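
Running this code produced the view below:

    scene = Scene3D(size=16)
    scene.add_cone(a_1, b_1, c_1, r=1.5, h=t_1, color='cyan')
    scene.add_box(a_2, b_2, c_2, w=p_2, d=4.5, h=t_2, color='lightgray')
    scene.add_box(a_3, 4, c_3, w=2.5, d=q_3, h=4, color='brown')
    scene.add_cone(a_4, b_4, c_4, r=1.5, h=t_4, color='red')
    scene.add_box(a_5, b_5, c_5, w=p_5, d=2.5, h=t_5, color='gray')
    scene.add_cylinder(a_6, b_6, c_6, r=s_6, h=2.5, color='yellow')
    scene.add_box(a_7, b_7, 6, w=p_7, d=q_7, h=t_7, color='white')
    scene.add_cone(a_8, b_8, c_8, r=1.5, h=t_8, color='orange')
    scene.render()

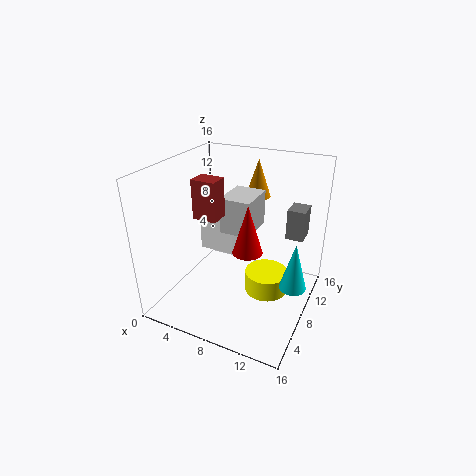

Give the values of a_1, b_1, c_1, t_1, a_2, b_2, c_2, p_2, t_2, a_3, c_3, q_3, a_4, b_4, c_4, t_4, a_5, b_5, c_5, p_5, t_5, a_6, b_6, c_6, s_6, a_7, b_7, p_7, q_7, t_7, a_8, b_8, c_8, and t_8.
a_1 = 14.5
b_1 = 8.5
c_1 = 3
t_1 = 5.5
a_2 = 6
b_2 = 7.5
c_2 = 8.5
p_2 = 3.5
t_2 = 4
a_3 = 5
c_3 = 11.5
q_3 = 2
a_4 = 10.5
b_4 = 5
c_4 = 8.5
t_4 = 5
a_5 = 12.5
b_5 = 11
c_5 = 7.5
p_5 = 2
t_5 = 3.5
a_6 = 11
b_6 = 9.5
c_6 = 1
s_6 = 2.5
a_7 = 3.5
b_7 = 7.5
p_7 = 4
q_7 = 3.5
t_7 = 5
a_8 = 8
b_8 = 13.5
c_8 = 11
t_8 = 4.5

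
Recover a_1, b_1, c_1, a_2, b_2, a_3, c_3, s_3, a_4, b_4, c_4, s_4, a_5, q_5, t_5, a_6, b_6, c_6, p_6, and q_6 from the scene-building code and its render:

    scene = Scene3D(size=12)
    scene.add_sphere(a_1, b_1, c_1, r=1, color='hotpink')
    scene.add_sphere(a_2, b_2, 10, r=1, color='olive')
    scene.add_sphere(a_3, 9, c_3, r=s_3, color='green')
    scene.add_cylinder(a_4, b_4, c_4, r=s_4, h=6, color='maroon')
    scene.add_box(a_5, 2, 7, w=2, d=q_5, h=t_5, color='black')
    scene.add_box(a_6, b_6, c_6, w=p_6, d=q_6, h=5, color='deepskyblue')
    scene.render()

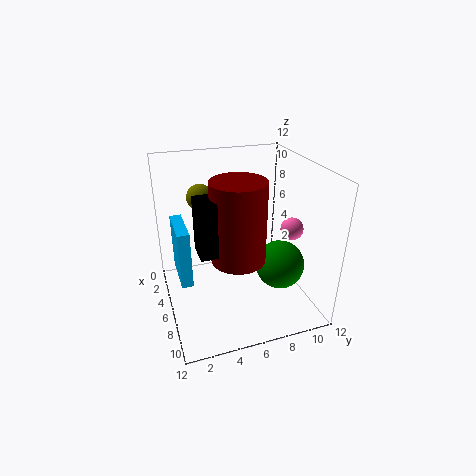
a_1 = 6
b_1 = 11
c_1 = 6
a_2 = 6
b_2 = 3
a_3 = 8
c_3 = 4
s_3 = 2
a_4 = 9
b_4 = 5
c_4 = 6
s_4 = 2
a_5 = 8
q_5 = 2
t_5 = 4
a_6 = 2
b_6 = 1
c_6 = 2
p_6 = 4
q_6 = 1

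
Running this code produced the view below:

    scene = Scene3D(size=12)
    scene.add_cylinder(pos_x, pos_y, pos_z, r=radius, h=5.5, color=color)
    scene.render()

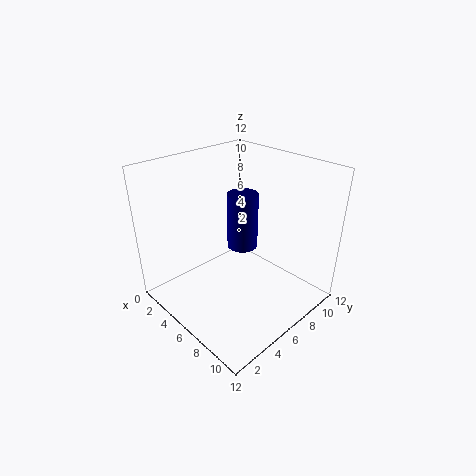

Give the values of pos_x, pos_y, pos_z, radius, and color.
pos_x = 3; pos_y = 9.5; pos_z = 2.5; radius = 1.5; color = 'navy'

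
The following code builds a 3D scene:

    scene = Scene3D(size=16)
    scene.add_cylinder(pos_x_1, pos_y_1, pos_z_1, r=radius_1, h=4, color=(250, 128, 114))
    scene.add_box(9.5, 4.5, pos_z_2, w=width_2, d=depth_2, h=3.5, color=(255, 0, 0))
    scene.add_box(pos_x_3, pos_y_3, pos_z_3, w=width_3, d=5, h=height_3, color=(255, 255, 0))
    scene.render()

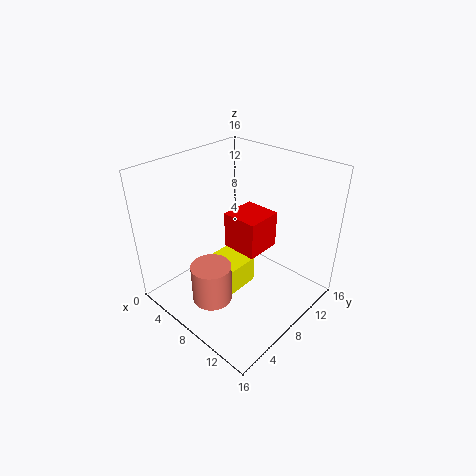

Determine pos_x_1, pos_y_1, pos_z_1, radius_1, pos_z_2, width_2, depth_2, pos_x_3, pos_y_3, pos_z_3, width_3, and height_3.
pos_x_1 = 9.5, pos_y_1 = 2.5, pos_z_1 = 4, radius_1 = 2, pos_z_2 = 9.5, width_2 = 3.5, depth_2 = 3.5, pos_x_3 = 6, pos_y_3 = 3.5, pos_z_3 = 3, width_3 = 4, height_3 = 3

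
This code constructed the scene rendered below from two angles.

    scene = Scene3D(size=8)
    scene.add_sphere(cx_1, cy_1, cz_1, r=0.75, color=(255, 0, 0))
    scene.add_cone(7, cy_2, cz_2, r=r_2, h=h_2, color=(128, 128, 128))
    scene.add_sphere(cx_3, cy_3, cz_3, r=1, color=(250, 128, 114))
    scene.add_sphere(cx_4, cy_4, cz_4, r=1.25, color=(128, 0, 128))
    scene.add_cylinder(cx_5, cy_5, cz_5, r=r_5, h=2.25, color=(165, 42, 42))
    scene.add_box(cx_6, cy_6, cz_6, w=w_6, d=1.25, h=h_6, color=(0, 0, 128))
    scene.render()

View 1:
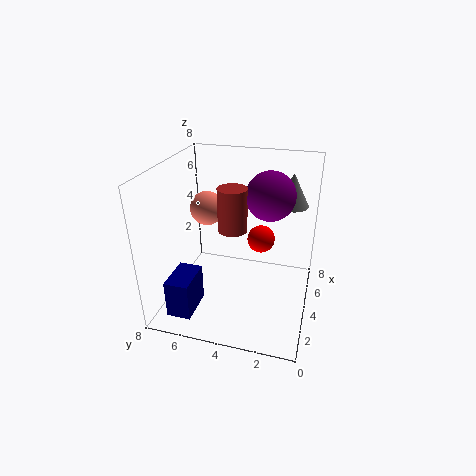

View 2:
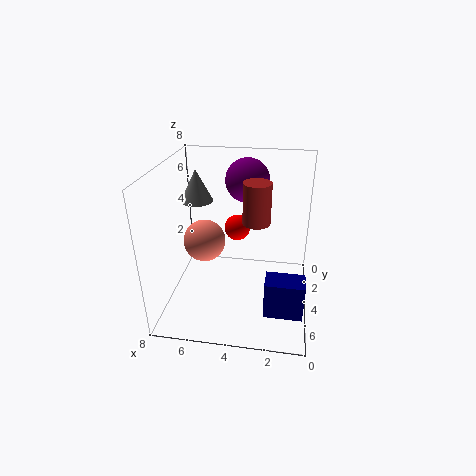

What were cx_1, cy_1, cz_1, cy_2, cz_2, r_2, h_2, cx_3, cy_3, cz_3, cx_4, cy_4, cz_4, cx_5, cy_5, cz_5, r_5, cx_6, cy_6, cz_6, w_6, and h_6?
cx_1 = 4.25
cy_1 = 2.75
cz_1 = 4
cy_2 = 1.5
cz_2 = 5
r_2 = 1
h_2 = 2
cx_3 = 5.25
cy_3 = 6.25
cz_3 = 5
cx_4 = 3.75
cy_4 = 2.25
cz_4 = 6.75
cx_5 = 3
cy_5 = 4
cz_5 = 5
r_5 = 0.75
cx_6 = 0.25
cy_6 = 5.5
cz_6 = 1
w_6 = 2
h_6 = 2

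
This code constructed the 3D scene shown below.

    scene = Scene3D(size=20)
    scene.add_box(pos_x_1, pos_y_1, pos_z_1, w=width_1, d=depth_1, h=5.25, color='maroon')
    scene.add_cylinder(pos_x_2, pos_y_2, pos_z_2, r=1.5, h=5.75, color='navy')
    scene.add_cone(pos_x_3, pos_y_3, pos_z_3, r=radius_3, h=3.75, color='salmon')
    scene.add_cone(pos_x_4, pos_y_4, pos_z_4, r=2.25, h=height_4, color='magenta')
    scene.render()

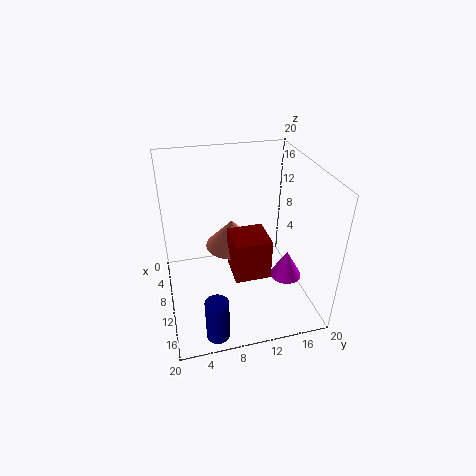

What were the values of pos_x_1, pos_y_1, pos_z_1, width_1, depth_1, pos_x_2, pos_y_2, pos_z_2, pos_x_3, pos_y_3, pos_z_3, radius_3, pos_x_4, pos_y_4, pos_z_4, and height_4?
pos_x_1 = 12.25
pos_y_1 = 8
pos_z_1 = 8
width_1 = 4.5
depth_1 = 4.5
pos_x_2 = 18
pos_y_2 = 5.25
pos_z_2 = 0.75
pos_x_3 = 10.5
pos_y_3 = 9
pos_z_3 = 9.5
radius_3 = 3.5
pos_x_4 = 12
pos_y_4 = 16.75
pos_z_4 = 3.75
height_4 = 4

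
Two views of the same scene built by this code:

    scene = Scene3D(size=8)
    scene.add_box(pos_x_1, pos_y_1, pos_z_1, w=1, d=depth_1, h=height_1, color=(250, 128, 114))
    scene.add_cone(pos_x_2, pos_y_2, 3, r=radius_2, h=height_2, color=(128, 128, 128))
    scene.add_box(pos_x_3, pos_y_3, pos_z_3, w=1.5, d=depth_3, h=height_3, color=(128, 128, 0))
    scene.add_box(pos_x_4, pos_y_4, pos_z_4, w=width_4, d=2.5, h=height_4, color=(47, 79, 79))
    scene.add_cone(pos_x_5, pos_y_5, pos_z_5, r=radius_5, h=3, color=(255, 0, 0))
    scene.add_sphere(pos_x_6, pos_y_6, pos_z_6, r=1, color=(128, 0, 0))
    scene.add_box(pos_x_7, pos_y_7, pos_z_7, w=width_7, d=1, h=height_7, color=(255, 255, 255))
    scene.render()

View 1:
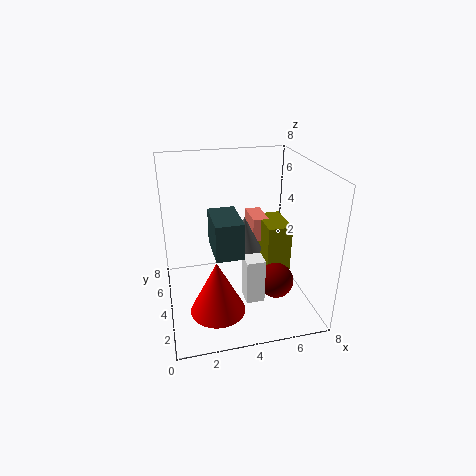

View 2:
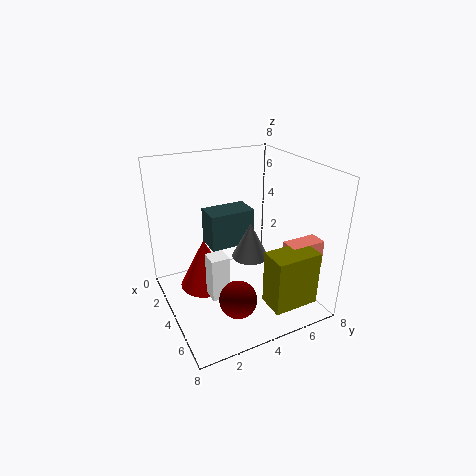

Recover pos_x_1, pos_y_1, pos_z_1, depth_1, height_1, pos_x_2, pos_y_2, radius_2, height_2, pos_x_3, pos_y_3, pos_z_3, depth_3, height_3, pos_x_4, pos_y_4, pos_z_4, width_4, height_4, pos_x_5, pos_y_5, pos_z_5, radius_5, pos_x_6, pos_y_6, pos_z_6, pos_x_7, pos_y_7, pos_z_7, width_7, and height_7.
pos_x_1 = 5.5
pos_y_1 = 6
pos_z_1 = 2.5
depth_1 = 2
height_1 = 1.5
pos_x_2 = 4.5
pos_y_2 = 4.5
radius_2 = 1
height_2 = 2
pos_x_3 = 6
pos_y_3 = 4.5
pos_z_3 = 1
depth_3 = 2.5
height_3 = 3
pos_x_4 = 2.5
pos_y_4 = 2.5
pos_z_4 = 3.5
width_4 = 1.5
height_4 = 2
pos_x_5 = 2.5
pos_y_5 = 2.5
pos_z_5 = 0.5
radius_5 = 1.5
pos_x_6 = 6
pos_y_6 = 3
pos_z_6 = 1.5
pos_x_7 = 4
pos_y_7 = 2
pos_z_7 = 1
width_7 = 1
height_7 = 2.5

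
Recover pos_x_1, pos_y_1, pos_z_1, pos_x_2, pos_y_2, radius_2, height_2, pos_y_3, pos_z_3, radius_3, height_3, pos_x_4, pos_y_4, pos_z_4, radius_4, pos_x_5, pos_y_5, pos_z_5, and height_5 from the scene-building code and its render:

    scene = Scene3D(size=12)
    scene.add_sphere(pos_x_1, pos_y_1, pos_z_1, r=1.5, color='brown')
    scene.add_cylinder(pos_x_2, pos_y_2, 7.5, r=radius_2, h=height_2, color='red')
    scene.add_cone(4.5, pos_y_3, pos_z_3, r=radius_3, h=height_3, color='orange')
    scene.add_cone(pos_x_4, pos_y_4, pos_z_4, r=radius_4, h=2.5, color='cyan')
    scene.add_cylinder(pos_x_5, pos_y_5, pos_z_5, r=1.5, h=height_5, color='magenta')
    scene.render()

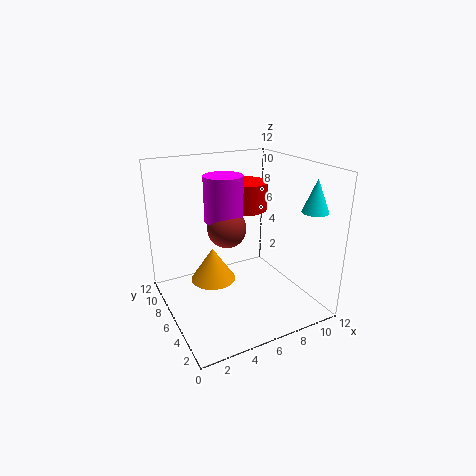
pos_x_1 = 4.5; pos_y_1 = 5; pos_z_1 = 7.5; pos_x_2 = 8; pos_y_2 = 8.5; radius_2 = 2; height_2 = 2.5; pos_y_3 = 8; pos_z_3 = 1.5; radius_3 = 2; height_3 = 3; pos_x_4 = 10; pos_y_4 = 1.5; pos_z_4 = 9; radius_4 = 1; pos_x_5 = 4.5; pos_y_5 = 5.5; pos_z_5 = 8; height_5 = 3.5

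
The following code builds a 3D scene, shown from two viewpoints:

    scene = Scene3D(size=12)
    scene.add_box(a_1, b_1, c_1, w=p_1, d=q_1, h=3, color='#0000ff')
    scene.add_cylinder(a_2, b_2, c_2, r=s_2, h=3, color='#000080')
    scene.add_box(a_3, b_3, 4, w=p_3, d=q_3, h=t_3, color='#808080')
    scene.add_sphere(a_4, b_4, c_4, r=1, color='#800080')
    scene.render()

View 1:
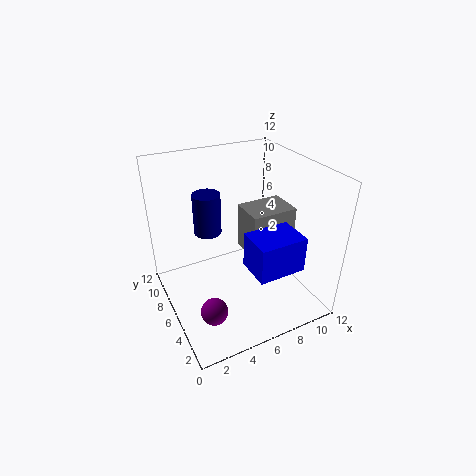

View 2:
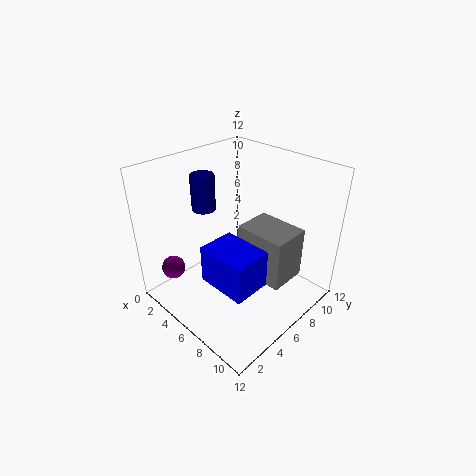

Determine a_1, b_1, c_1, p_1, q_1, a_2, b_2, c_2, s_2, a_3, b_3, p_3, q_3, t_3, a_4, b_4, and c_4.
a_1 = 6; b_1 = 2; c_1 = 4; p_1 = 4; q_1 = 3; a_2 = 3; b_2 = 5; c_2 = 8; s_2 = 1; a_3 = 7; b_3 = 5; p_3 = 4; q_3 = 3; t_3 = 4; a_4 = 2; b_4 = 2; c_4 = 3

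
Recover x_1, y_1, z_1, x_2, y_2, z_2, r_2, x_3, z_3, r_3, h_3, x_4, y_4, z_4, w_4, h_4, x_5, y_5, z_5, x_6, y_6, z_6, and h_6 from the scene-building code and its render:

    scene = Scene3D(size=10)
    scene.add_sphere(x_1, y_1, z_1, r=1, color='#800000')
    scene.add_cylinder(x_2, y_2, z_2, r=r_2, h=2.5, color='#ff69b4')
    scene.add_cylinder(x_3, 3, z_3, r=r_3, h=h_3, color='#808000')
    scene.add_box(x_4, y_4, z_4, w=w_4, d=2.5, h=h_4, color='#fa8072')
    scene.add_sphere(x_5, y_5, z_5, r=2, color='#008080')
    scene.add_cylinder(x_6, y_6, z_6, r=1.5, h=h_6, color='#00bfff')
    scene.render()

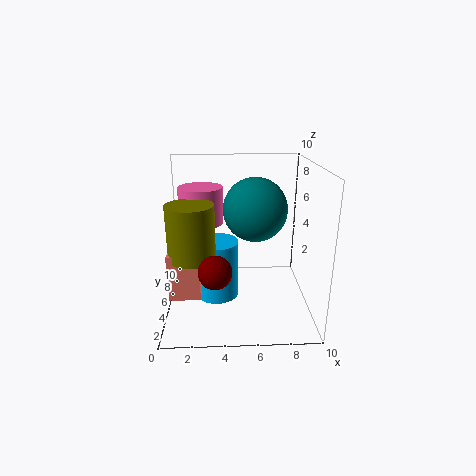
x_1 = 3.5; y_1 = 1; z_1 = 4.5; x_2 = 2.5; y_2 = 5.5; z_2 = 6; r_2 = 1.5; x_3 = 2; z_3 = 4.5; r_3 = 1.5; h_3 = 3.5; x_4 = 0.5; y_4 = 2; z_4 = 2; w_4 = 2; h_4 = 3; x_5 = 6; y_5 = 3.5; z_5 = 7.5; x_6 = 3.5; y_6 = 4.5; z_6 = 1; h_6 = 4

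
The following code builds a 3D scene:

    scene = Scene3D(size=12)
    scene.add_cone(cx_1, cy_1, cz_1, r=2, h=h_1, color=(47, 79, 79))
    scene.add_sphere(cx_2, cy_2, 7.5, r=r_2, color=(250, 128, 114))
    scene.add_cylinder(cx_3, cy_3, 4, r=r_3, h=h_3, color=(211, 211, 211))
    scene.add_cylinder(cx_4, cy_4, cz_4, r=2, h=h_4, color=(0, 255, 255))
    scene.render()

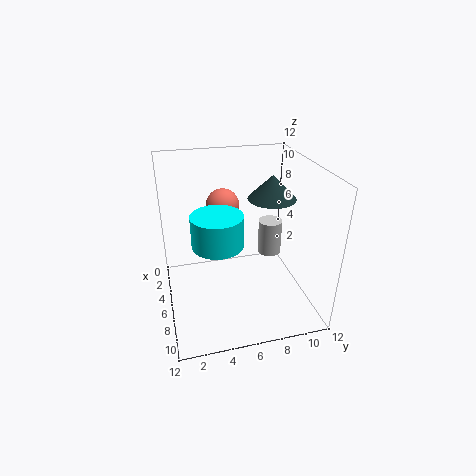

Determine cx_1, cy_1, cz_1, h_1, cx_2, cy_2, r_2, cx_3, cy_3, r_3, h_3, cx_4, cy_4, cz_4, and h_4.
cx_1 = 5.5, cy_1 = 9, cz_1 = 9, h_1 = 2, cx_2 = 2.5, cy_2 = 5.5, r_2 = 1.5, cx_3 = 5.5, cy_3 = 9, r_3 = 1, h_3 = 3, cx_4 = 7.5, cy_4 = 4, cz_4 = 6.5, h_4 = 2.5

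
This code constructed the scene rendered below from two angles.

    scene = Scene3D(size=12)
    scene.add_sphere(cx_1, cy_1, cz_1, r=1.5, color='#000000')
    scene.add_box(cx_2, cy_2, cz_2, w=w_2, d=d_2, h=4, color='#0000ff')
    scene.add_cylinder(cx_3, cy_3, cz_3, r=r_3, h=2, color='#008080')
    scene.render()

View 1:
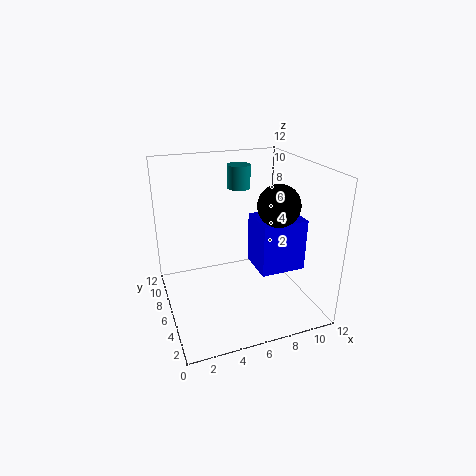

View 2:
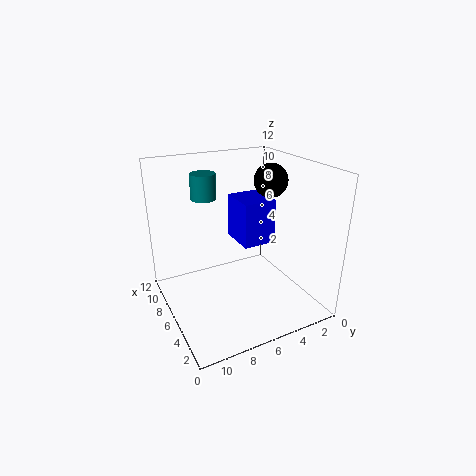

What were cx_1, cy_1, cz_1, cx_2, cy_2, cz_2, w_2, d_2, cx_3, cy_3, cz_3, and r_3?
cx_1 = 7.5; cy_1 = 2; cz_1 = 10; cx_2 = 6.5; cy_2 = 2; cz_2 = 4.5; w_2 = 3.5; d_2 = 3; cx_3 = 7; cy_3 = 8.5; cz_3 = 9.5; r_3 = 1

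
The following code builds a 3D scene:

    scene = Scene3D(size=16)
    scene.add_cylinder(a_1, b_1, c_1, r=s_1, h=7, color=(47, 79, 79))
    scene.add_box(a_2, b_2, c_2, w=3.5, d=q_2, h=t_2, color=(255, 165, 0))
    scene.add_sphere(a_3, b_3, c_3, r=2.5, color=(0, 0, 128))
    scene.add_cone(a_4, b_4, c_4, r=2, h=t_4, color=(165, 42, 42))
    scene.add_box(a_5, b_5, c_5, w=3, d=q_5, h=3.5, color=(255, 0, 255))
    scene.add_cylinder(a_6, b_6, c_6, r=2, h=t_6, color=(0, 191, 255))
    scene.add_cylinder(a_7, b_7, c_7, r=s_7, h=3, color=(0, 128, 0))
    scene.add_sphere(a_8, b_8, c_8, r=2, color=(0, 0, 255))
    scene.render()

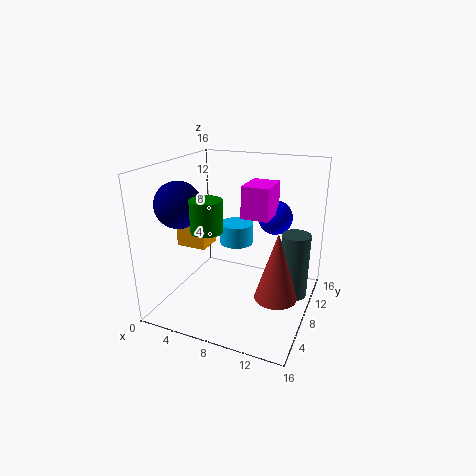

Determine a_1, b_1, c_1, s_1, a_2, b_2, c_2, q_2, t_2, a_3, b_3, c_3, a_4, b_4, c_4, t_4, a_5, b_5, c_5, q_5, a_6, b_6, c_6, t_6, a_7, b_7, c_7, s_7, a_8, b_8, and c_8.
a_1 = 14.5; b_1 = 8; c_1 = 2.5; s_1 = 1.5; a_2 = 1; b_2 = 6.5; c_2 = 6.5; q_2 = 3; t_2 = 3; a_3 = 2.5; b_3 = 5; c_3 = 12; a_4 = 14; b_4 = 3; c_4 = 5; t_4 = 6.5; a_5 = 8.5; b_5 = 7.5; c_5 = 10.5; q_5 = 4; a_6 = 6.5; b_6 = 11; c_6 = 6; t_6 = 2.5; a_7 = 7.5; b_7 = 2; c_7 = 11; s_7 = 1.5; a_8 = 11; b_8 = 12; c_8 = 9.5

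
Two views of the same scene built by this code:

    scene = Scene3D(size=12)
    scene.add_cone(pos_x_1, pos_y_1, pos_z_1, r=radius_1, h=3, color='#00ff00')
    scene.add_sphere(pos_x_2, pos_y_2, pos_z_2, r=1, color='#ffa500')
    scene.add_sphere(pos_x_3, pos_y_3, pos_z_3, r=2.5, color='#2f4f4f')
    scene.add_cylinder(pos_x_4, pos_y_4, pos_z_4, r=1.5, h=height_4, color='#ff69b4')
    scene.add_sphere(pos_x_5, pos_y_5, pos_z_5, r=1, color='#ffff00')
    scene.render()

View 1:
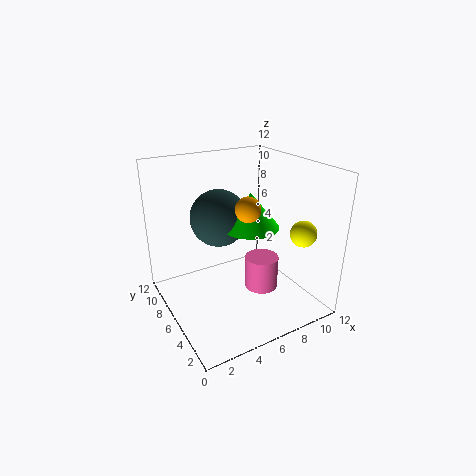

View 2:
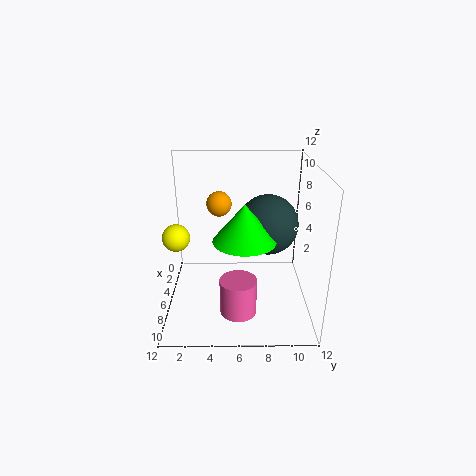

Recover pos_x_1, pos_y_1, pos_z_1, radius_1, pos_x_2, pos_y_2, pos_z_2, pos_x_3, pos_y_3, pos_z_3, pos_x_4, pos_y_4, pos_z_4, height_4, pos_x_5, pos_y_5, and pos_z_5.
pos_x_1 = 7.5, pos_y_1 = 6.5, pos_z_1 = 6.5, radius_1 = 2.5, pos_x_2 = 6, pos_y_2 = 4.5, pos_z_2 = 9, pos_x_3 = 5.5, pos_y_3 = 8.5, pos_z_3 = 7, pos_x_4 = 8.5, pos_y_4 = 6, pos_z_4 = 0.5, height_4 = 3, pos_x_5 = 9, pos_y_5 = 1.5, pos_z_5 = 7.5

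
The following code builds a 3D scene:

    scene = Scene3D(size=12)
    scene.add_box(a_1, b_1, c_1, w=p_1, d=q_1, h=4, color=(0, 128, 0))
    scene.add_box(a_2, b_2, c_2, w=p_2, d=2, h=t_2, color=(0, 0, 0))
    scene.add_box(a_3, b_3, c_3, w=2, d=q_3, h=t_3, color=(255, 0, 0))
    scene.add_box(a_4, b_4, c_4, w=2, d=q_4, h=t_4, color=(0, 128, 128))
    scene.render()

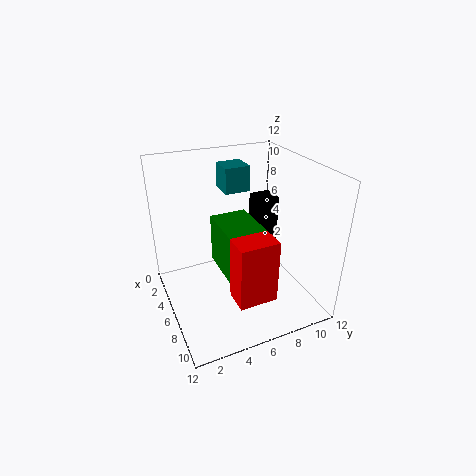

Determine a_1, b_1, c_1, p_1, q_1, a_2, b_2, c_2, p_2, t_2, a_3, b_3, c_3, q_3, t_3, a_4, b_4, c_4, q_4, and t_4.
a_1 = 5, b_1 = 4, c_1 = 4, p_1 = 4, q_1 = 3, a_2 = 2, b_2 = 9, c_2 = 3, p_2 = 2, t_2 = 5, a_3 = 9, b_3 = 4, c_3 = 3, q_3 = 3, t_3 = 5, a_4 = 4, b_4 = 5, c_4 = 10, q_4 = 2, t_4 = 2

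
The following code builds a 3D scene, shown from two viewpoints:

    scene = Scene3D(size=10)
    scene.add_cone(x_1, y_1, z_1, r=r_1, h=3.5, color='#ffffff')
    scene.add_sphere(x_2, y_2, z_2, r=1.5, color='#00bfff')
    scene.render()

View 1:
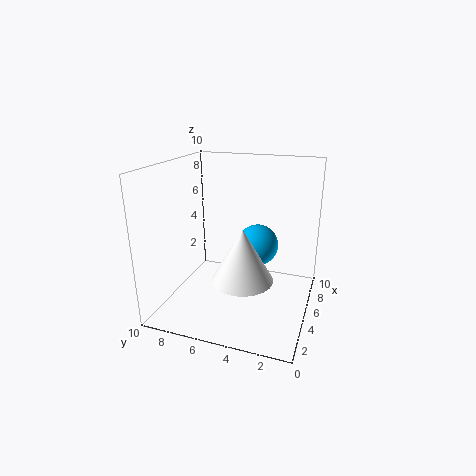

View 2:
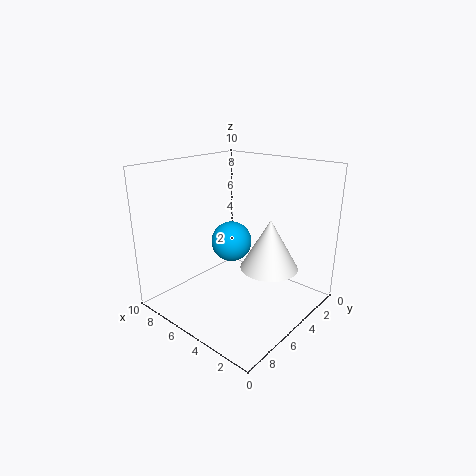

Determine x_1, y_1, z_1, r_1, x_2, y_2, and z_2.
x_1 = 3, y_1 = 4, z_1 = 3, r_1 = 2, x_2 = 6.5, y_2 = 4, z_2 = 4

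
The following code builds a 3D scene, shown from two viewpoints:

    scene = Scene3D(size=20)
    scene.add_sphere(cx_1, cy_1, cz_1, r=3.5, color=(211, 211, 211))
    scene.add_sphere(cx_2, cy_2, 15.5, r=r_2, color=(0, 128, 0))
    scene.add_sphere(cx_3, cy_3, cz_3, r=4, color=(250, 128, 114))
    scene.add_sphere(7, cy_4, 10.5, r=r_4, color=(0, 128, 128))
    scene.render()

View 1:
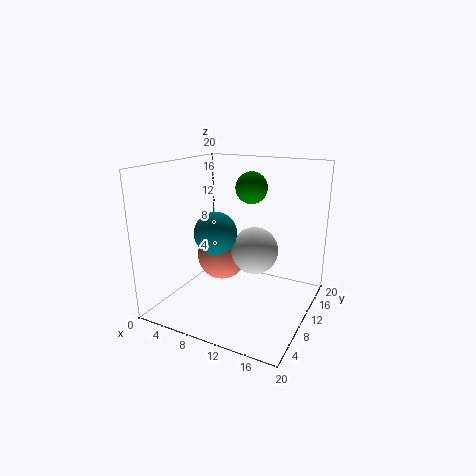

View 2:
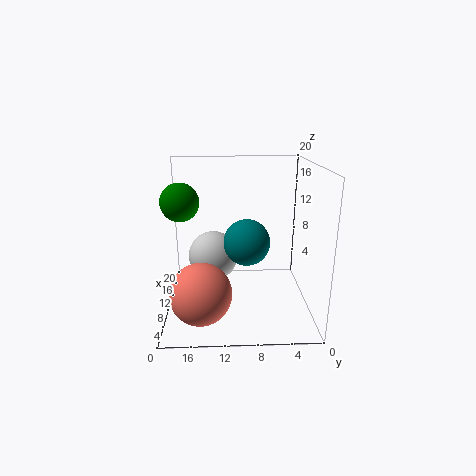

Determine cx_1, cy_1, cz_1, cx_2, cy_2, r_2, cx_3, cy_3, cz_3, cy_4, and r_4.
cx_1 = 11; cy_1 = 13.5; cz_1 = 7; cx_2 = 8.5; cy_2 = 17.5; r_2 = 2.5; cx_3 = 4.5; cy_3 = 15; cz_3 = 4.5; cy_4 = 9; r_4 = 3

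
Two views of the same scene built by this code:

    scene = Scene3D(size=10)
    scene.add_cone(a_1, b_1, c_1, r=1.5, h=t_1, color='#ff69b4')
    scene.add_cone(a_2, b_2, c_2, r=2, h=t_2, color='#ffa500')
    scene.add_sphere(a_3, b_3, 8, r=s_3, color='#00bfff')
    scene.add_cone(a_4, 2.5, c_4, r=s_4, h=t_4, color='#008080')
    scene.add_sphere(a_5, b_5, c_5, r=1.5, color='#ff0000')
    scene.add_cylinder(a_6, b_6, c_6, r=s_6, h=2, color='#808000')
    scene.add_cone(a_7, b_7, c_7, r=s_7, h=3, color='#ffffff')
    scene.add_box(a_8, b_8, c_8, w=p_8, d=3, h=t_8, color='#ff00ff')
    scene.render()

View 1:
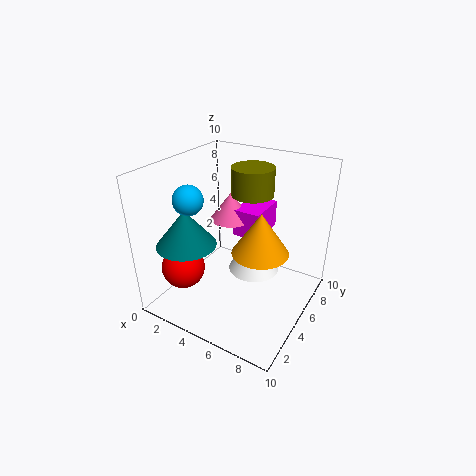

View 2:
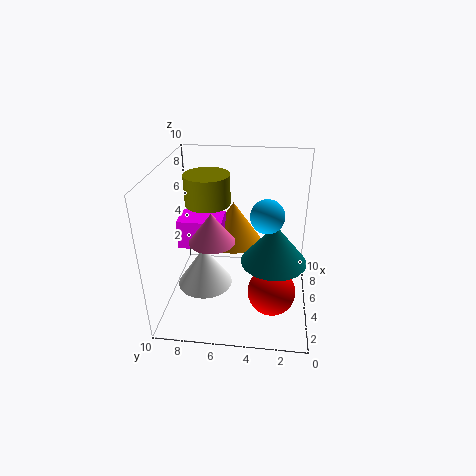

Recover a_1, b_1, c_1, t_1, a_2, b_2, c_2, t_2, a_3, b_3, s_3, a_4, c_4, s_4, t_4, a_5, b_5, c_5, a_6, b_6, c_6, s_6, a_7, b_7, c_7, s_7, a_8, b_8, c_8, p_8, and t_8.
a_1 = 3.5, b_1 = 6.5, c_1 = 5.5, t_1 = 2, a_2 = 6.5, b_2 = 5.5, c_2 = 4, t_2 = 3, a_3 = 2.5, b_3 = 3, s_3 = 1, a_4 = 2.5, c_4 = 5, s_4 = 2, t_4 = 2.5, a_5 = 2, b_5 = 2.5, c_5 = 3, a_6 = 5, b_6 = 7, c_6 = 7.5, s_6 = 1.5, a_7 = 5, b_7 = 7.5, c_7 = 1, s_7 = 2, a_8 = 4, b_8 = 6, c_8 = 4.5, p_8 = 2, t_8 = 2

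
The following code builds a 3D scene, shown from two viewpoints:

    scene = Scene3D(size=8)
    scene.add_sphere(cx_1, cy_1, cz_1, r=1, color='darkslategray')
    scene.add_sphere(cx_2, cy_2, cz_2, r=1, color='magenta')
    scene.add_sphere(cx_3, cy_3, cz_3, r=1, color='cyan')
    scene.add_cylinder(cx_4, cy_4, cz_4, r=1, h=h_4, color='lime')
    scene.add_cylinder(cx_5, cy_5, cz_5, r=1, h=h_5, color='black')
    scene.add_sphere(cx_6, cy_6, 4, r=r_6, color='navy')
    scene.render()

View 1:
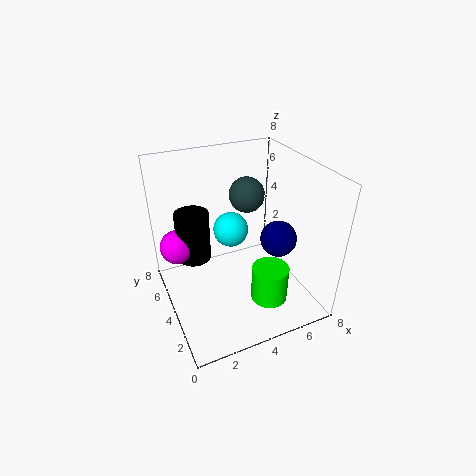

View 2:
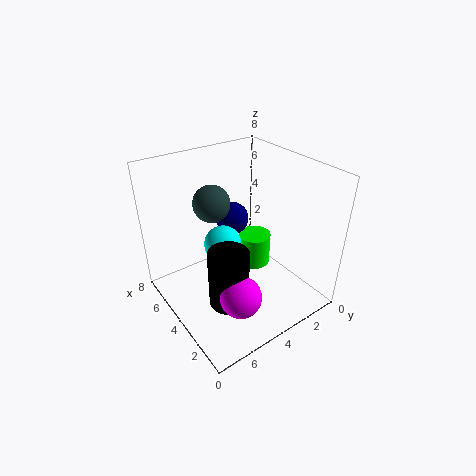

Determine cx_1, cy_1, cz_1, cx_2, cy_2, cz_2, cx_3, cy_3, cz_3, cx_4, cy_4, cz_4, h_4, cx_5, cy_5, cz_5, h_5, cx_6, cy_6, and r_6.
cx_1 = 5, cy_1 = 5, cz_1 = 6, cx_2 = 1, cy_2 = 6, cz_2 = 3, cx_3 = 4, cy_3 = 5, cz_3 = 4, cx_4 = 5, cy_4 = 2, cz_4 = 1, h_4 = 2, cx_5 = 2, cy_5 = 6, cz_5 = 2, h_5 = 3, cx_6 = 6, cy_6 = 3, r_6 = 1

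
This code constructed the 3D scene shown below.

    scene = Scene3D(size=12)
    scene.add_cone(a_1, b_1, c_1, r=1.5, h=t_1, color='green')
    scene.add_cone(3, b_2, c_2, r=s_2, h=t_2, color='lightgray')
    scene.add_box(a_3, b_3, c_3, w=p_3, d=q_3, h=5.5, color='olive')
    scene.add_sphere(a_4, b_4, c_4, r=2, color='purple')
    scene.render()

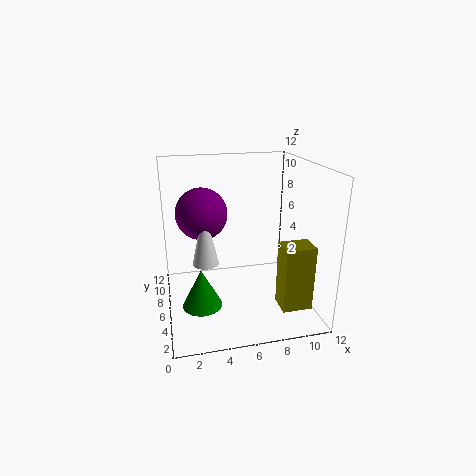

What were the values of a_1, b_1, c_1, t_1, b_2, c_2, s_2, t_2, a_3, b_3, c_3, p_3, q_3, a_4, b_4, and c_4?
a_1 = 2.5; b_1 = 3; c_1 = 2; t_1 = 3; b_2 = 4; c_2 = 5; s_2 = 1; t_2 = 4.5; a_3 = 9; b_3 = 2.5; c_3 = 0.5; p_3 = 2.5; q_3 = 2; a_4 = 3; b_4 = 5.5; c_4 = 8.5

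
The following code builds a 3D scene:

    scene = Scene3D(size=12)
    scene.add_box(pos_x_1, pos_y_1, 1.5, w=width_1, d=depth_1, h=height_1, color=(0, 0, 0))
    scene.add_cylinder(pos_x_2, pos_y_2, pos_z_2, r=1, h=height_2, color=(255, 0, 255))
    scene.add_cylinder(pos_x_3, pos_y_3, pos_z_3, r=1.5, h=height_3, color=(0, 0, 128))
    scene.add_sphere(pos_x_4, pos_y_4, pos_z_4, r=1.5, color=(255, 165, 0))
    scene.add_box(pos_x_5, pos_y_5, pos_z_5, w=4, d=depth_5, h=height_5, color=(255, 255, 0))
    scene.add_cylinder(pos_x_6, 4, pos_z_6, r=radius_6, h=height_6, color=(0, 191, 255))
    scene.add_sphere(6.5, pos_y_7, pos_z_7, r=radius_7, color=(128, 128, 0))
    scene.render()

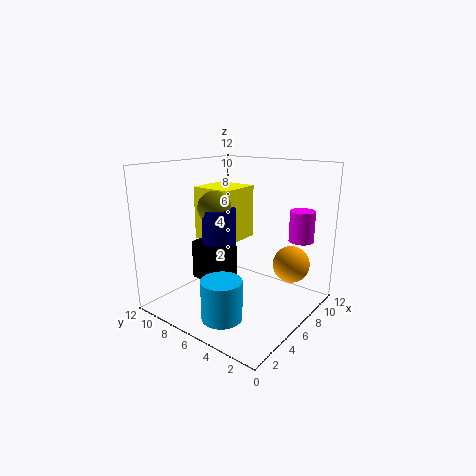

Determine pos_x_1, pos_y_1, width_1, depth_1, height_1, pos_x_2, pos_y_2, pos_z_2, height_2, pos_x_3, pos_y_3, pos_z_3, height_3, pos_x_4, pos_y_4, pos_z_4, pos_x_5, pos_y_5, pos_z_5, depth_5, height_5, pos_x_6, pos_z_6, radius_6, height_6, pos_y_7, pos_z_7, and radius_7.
pos_x_1 = 5; pos_y_1 = 6.5; width_1 = 1.5; depth_1 = 4; height_1 = 3.5; pos_x_2 = 8.5; pos_y_2 = 1.5; pos_z_2 = 6; height_2 = 2.5; pos_x_3 = 6.5; pos_y_3 = 8.5; pos_z_3 = 2.5; height_3 = 5.5; pos_x_4 = 8; pos_y_4 = 2; pos_z_4 = 4; pos_x_5 = 7; pos_y_5 = 8; pos_z_5 = 4.5; depth_5 = 4; height_5 = 5; pos_x_6 = 1.5; pos_z_6 = 1.5; radius_6 = 1.5; height_6 = 3; pos_y_7 = 9; pos_z_7 = 8; radius_7 = 1.5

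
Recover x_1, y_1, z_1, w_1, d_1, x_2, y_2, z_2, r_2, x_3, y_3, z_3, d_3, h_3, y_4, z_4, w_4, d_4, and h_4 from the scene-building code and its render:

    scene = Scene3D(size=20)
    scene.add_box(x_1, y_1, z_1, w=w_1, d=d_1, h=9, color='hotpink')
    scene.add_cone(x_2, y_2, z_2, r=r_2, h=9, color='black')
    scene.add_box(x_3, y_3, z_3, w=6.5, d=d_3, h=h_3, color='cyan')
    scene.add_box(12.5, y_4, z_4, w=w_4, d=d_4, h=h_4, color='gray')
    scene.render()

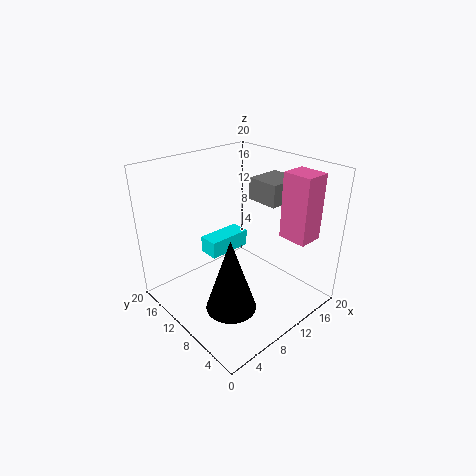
x_1 = 14, y_1 = 2, z_1 = 10.5, w_1 = 3.5, d_1 = 4, x_2 = 3.5, y_2 = 4, z_2 = 5.5, r_2 = 3, x_3 = 8, y_3 = 13, z_3 = 6, d_3 = 3, h_3 = 2.5, y_4 = 6, z_4 = 15, w_4 = 5, d_4 = 4.5, h_4 = 3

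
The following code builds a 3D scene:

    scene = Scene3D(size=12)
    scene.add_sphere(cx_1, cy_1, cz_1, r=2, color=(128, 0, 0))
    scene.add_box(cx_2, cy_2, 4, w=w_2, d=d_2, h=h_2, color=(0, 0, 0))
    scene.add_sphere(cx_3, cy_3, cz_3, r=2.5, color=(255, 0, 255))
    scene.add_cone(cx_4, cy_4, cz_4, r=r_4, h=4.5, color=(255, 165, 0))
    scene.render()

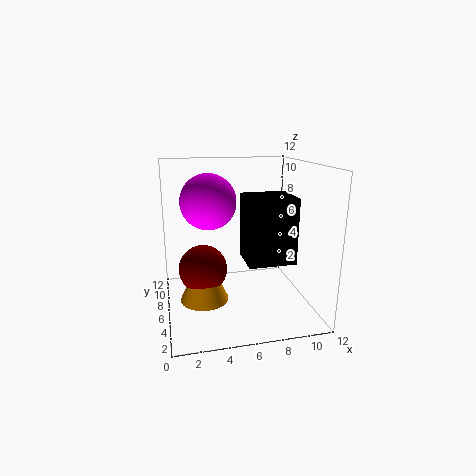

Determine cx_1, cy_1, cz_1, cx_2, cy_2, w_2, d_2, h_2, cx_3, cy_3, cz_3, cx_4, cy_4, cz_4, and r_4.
cx_1 = 3, cy_1 = 6, cz_1 = 3.5, cx_2 = 6.5, cy_2 = 4, w_2 = 4, d_2 = 3.5, h_2 = 5.5, cx_3 = 4, cy_3 = 9, cz_3 = 8.5, cx_4 = 3, cy_4 = 5.5, cz_4 = 1, r_4 = 2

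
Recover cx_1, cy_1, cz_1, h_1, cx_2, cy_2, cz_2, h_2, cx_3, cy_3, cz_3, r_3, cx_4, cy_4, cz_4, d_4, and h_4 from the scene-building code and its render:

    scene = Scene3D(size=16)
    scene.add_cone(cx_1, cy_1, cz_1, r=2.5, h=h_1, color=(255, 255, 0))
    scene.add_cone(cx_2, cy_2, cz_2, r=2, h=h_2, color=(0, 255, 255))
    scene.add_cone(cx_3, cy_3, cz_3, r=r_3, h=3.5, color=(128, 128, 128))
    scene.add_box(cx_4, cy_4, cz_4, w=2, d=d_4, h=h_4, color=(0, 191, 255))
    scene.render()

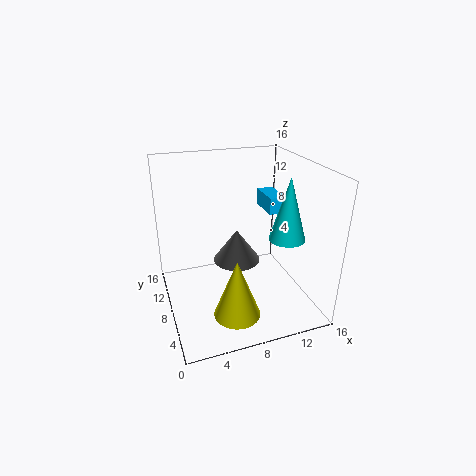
cx_1 = 6.5; cy_1 = 4; cz_1 = 1; h_1 = 6.5; cx_2 = 13; cy_2 = 6; cz_2 = 8; h_2 = 7; cx_3 = 7.5; cy_3 = 7; cz_3 = 6; r_3 = 2.5; cx_4 = 12.5; cy_4 = 9.5; cz_4 = 9.5; d_4 = 4; h_4 = 2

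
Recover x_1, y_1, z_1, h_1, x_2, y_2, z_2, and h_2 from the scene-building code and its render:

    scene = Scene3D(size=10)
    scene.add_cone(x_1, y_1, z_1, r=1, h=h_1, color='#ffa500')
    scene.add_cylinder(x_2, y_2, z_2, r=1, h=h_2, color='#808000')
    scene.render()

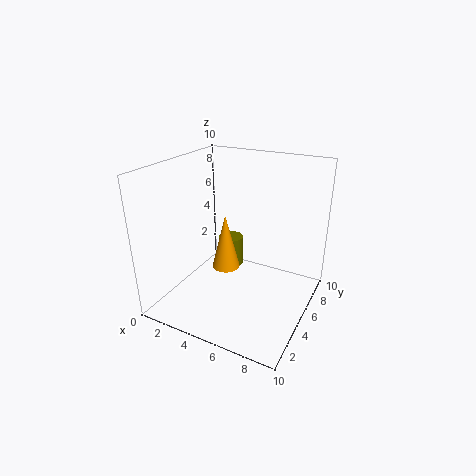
x_1 = 4, y_1 = 5, z_1 = 2.5, h_1 = 4, x_2 = 2.5, y_2 = 8.5, z_2 = 0.5, h_2 = 2.5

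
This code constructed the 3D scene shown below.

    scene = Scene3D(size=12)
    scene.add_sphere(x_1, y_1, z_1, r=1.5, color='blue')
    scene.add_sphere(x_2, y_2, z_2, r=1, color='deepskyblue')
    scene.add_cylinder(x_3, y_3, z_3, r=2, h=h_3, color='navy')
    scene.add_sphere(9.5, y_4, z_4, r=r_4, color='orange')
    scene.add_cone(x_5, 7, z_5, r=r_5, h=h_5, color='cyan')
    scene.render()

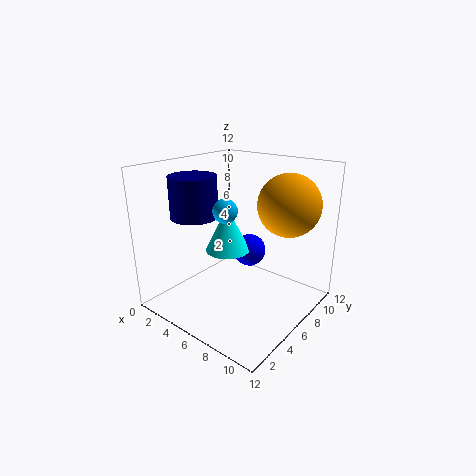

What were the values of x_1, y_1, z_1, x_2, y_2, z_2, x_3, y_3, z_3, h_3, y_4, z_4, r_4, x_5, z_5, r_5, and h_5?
x_1 = 5
y_1 = 9
z_1 = 3.5
x_2 = 5.5
y_2 = 5
z_2 = 8.5
x_3 = 2.5
y_3 = 4.5
z_3 = 7.5
h_3 = 3.5
y_4 = 8
z_4 = 9
r_4 = 2.5
x_5 = 4
z_5 = 4
r_5 = 2
h_5 = 4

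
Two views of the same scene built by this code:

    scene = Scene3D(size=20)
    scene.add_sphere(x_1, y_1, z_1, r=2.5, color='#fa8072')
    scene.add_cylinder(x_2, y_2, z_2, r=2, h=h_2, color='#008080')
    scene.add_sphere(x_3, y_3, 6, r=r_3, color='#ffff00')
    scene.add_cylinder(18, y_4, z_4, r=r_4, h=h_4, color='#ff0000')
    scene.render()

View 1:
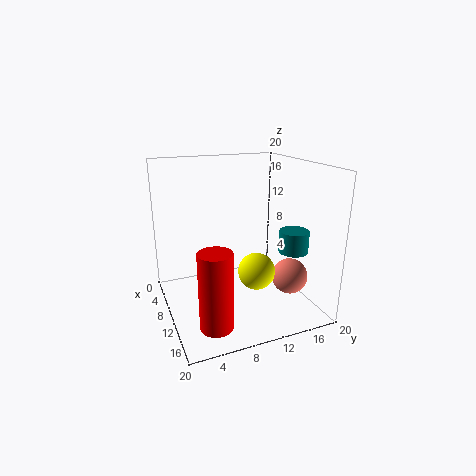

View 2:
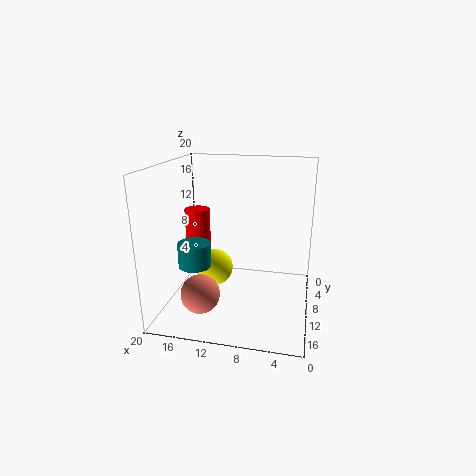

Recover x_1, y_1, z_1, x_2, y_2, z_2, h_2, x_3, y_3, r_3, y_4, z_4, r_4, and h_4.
x_1 = 13.5
y_1 = 16.5
z_1 = 4.5
x_2 = 14
y_2 = 16.5
z_2 = 8.5
h_2 = 3
x_3 = 13
y_3 = 11.5
r_3 = 2.5
y_4 = 4
z_4 = 2.5
r_4 = 2
h_4 = 9.5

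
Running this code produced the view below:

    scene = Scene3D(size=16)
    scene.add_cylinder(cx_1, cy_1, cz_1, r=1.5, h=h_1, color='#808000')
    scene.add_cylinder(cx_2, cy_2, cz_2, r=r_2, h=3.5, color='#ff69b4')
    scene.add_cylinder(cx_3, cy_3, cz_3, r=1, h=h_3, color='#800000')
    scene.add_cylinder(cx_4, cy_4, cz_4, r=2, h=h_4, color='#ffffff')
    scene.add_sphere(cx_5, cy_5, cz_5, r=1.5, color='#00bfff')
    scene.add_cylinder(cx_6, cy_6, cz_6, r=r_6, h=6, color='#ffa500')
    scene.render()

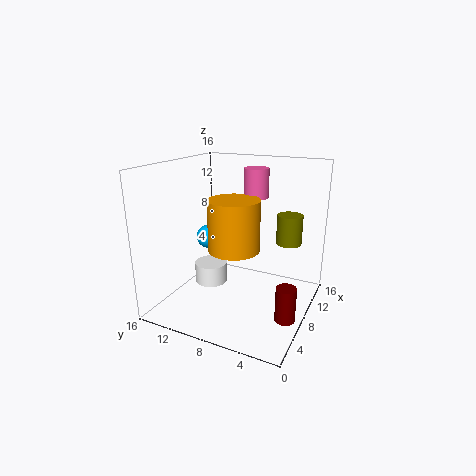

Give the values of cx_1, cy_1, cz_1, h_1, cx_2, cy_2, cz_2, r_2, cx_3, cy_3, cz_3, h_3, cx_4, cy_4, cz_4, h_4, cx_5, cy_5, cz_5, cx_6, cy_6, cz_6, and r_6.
cx_1 = 12.5, cy_1 = 3.5, cz_1 = 6.5, h_1 = 3.5, cx_2 = 13, cy_2 = 8, cz_2 = 11.5, r_2 = 1.5, cx_3 = 4, cy_3 = 1, cz_3 = 2, h_3 = 3.5, cx_4 = 9.5, cy_4 = 12.5, cz_4 = 1, h_4 = 2.5, cx_5 = 11.5, cy_5 = 14, cz_5 = 6, cx_6 = 9, cy_6 = 9, cz_6 = 6, r_6 = 3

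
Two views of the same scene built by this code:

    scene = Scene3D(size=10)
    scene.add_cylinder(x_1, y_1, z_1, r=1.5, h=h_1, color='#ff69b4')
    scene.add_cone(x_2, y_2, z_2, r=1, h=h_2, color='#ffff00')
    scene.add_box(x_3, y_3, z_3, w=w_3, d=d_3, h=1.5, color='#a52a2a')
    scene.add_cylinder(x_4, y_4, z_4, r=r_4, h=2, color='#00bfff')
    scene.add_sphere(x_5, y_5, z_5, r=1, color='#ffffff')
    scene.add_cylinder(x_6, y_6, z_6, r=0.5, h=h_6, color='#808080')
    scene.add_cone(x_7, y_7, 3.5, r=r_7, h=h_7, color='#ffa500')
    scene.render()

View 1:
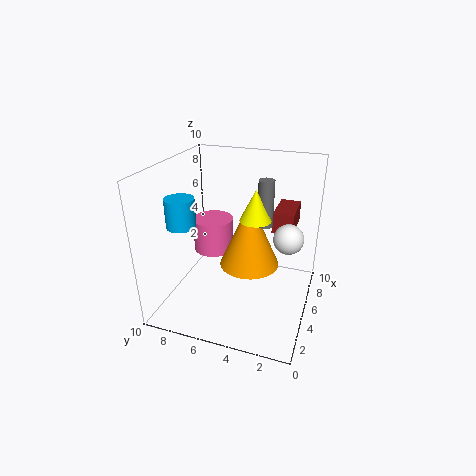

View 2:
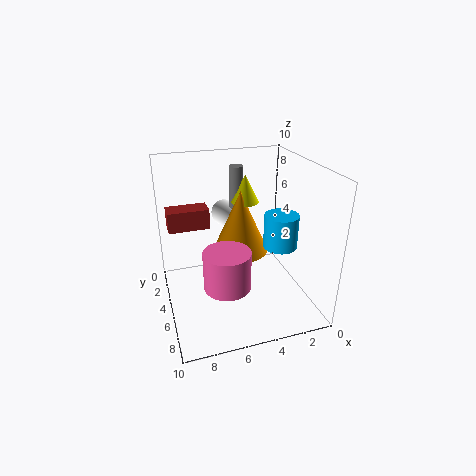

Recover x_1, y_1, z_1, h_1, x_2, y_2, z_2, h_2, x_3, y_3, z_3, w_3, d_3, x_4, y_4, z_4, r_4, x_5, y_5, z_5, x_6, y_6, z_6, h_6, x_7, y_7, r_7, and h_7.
x_1 = 6.5, y_1 = 7.5, z_1 = 3, h_1 = 2.5, x_2 = 4, y_2 = 3.5, z_2 = 7, h_2 = 2, x_3 = 6.5, y_3 = 1.5, z_3 = 5, w_3 = 3, d_3 = 1.5, x_4 = 3.5, y_4 = 8.5, z_4 = 6, r_4 = 1, x_5 = 5, y_5 = 1.5, z_5 = 5.5, x_6 = 4.5, y_6 = 3, z_6 = 6.5, h_6 = 3, x_7 = 4.5, y_7 = 4, r_7 = 2, h_7 = 4.5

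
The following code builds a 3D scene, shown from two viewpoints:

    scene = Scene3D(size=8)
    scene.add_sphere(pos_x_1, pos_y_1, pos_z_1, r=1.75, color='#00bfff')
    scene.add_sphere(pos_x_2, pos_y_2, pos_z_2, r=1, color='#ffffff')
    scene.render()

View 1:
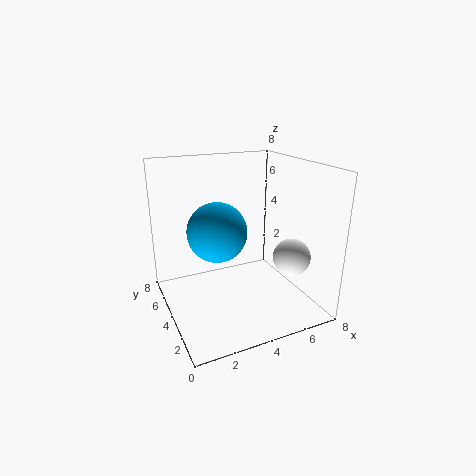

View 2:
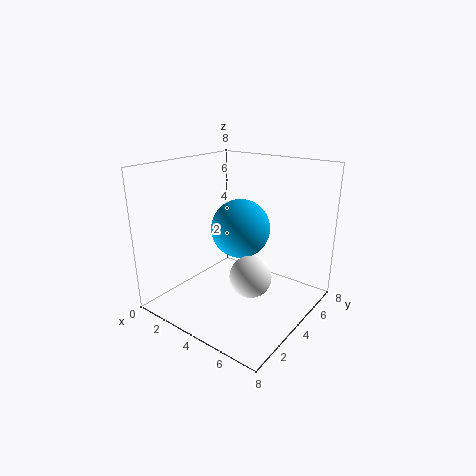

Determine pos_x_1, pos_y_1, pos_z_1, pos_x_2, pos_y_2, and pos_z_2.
pos_x_1 = 3.25; pos_y_1 = 5.25; pos_z_1 = 4; pos_x_2 = 6.25; pos_y_2 = 2; pos_z_2 = 3.25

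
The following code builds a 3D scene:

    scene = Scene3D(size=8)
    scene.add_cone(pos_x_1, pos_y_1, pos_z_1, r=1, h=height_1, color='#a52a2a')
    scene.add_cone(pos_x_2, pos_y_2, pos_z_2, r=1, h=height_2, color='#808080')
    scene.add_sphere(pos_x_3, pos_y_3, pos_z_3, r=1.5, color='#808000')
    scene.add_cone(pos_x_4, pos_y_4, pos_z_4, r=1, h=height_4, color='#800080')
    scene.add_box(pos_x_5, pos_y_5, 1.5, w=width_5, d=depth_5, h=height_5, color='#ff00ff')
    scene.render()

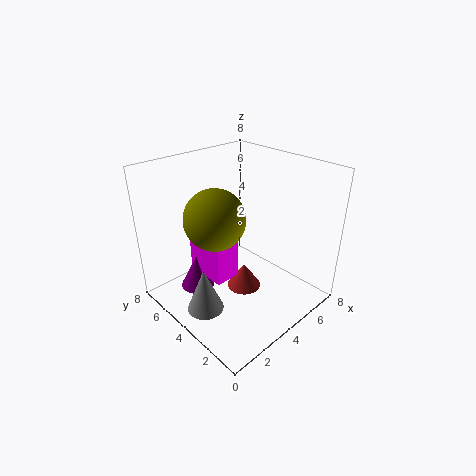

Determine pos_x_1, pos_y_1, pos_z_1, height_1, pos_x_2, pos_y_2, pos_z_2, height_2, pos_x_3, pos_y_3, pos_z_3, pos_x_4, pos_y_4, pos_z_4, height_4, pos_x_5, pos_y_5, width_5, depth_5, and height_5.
pos_x_1 = 4.5, pos_y_1 = 4, pos_z_1 = 0.5, height_1 = 1.5, pos_x_2 = 1.5, pos_y_2 = 4, pos_z_2 = 0.5, height_2 = 2.5, pos_x_3 = 2, pos_y_3 = 3.5, pos_z_3 = 6, pos_x_4 = 2.5, pos_y_4 = 6, pos_z_4 = 0.5, height_4 = 2, pos_x_5 = 2.5, pos_y_5 = 4, width_5 = 1.5, depth_5 = 2.5, height_5 = 3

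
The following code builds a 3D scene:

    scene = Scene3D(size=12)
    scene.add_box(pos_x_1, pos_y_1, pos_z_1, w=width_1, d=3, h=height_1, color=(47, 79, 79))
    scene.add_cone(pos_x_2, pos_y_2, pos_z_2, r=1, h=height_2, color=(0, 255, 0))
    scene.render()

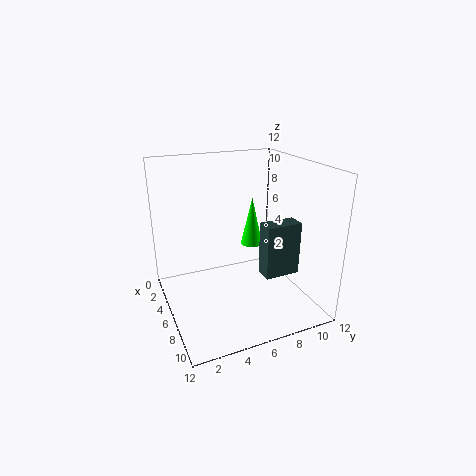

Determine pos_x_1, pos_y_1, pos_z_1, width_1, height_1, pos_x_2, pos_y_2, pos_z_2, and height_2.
pos_x_1 = 7, pos_y_1 = 7.5, pos_z_1 = 3, width_1 = 1.5, height_1 = 4.5, pos_x_2 = 3.5, pos_y_2 = 8.5, pos_z_2 = 4, height_2 = 4.5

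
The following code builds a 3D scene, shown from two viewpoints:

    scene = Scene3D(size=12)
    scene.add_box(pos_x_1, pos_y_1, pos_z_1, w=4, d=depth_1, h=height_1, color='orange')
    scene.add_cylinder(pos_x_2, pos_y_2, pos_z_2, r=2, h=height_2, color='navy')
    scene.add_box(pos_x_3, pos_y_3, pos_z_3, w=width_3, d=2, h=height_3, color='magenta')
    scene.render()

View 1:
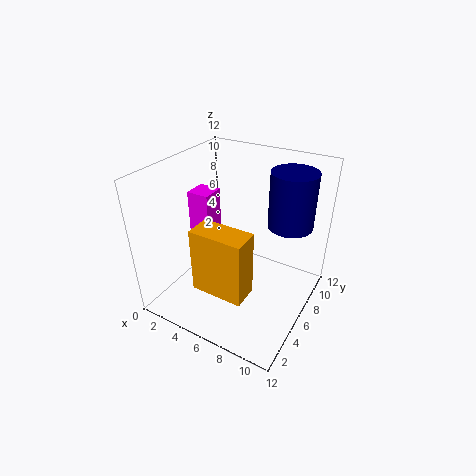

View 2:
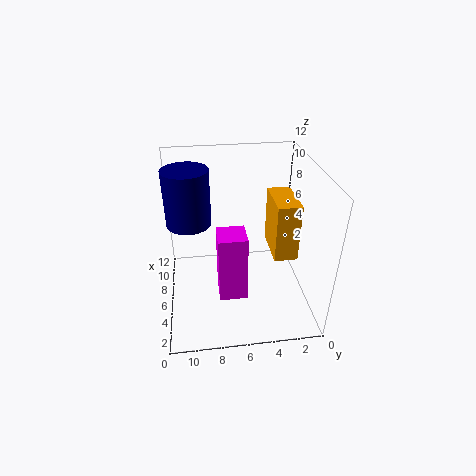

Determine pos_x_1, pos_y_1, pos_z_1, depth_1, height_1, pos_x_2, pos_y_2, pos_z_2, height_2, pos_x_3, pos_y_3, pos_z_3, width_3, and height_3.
pos_x_1 = 5
pos_y_1 = 1
pos_z_1 = 4
depth_1 = 2
height_1 = 5
pos_x_2 = 9
pos_y_2 = 10
pos_z_2 = 6
height_2 = 5
pos_x_3 = 1
pos_y_3 = 6
pos_z_3 = 4
width_3 = 2
height_3 = 5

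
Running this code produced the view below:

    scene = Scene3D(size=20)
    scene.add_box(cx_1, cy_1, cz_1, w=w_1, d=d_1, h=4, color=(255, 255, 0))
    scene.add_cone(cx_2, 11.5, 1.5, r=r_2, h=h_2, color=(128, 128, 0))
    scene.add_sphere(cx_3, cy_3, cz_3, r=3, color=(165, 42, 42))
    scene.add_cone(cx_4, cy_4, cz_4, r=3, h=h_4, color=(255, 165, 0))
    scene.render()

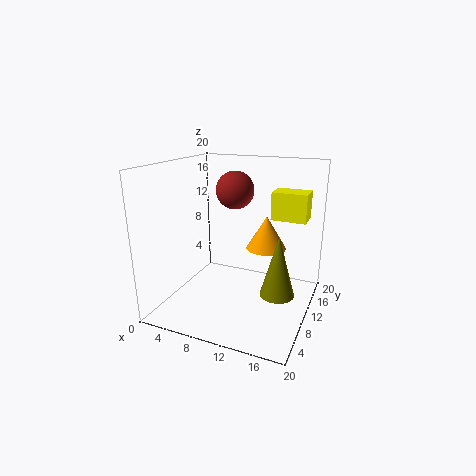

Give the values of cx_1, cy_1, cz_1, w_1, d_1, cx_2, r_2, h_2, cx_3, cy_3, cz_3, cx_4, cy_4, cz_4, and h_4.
cx_1 = 13.5
cy_1 = 13.5
cz_1 = 12
w_1 = 5
d_1 = 3.5
cx_2 = 15.5
r_2 = 2.5
h_2 = 9
cx_3 = 6.5
cy_3 = 17
cz_3 = 15
cx_4 = 12.5
cy_4 = 15
cz_4 = 7
h_4 = 5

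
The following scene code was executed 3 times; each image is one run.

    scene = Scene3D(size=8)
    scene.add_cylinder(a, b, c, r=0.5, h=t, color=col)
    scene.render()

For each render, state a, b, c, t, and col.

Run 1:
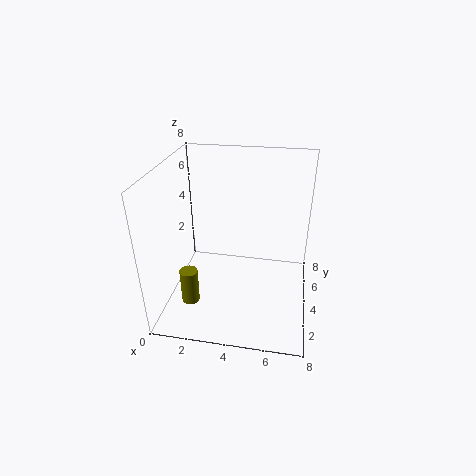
a = 1.5; b = 2.5; c = 0.5; t = 2; col = 'olive'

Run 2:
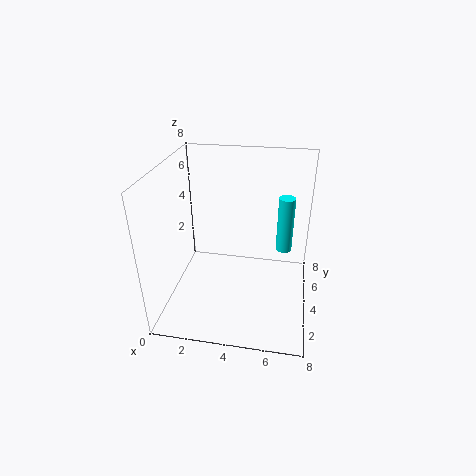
a = 6.5; b = 6.5; c = 2; t = 3.5; col = 'cyan'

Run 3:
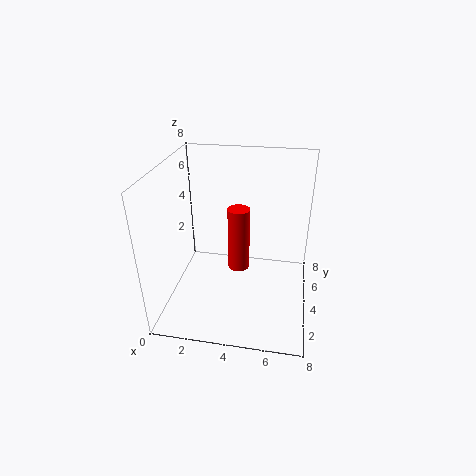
a = 4.5; b = 1.5; c = 4; t = 3; col = 'red'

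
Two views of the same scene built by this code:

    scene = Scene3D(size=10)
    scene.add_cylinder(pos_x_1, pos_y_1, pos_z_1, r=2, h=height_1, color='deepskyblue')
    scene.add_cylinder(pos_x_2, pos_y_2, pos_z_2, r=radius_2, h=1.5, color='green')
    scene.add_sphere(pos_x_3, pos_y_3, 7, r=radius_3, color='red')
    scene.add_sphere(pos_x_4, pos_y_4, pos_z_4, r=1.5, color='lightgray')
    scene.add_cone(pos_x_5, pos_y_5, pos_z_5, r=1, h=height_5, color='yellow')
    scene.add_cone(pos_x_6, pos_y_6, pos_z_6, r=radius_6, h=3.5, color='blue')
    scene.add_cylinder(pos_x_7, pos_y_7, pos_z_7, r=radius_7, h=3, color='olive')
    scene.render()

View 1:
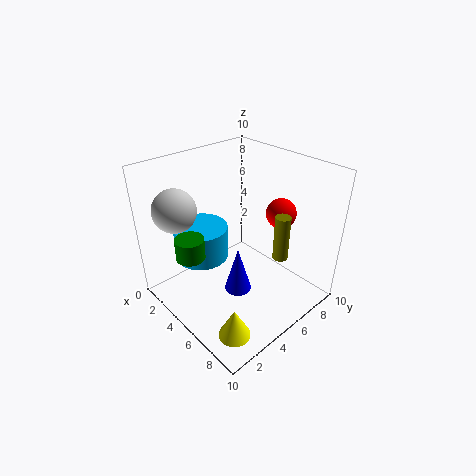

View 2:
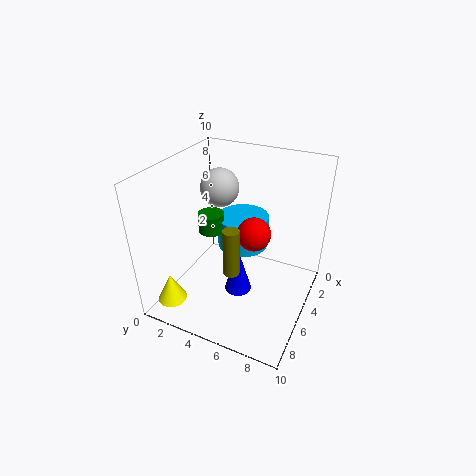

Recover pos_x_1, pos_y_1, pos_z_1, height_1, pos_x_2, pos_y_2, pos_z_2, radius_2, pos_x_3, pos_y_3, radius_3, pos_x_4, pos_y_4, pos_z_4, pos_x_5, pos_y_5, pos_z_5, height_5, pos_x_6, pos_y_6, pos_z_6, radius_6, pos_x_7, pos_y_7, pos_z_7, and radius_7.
pos_x_1 = 2; pos_y_1 = 4; pos_z_1 = 2.5; height_1 = 2.5; pos_x_2 = 3.5; pos_y_2 = 2; pos_z_2 = 4; radius_2 = 1; pos_x_3 = 7; pos_y_3 = 7; radius_3 = 1; pos_x_4 = 2; pos_y_4 = 2; pos_z_4 = 7; pos_x_5 = 8.5; pos_y_5 = 1.5; pos_z_5 = 1; height_5 = 2; pos_x_6 = 5; pos_y_6 = 5; pos_z_6 = 0.5; radius_6 = 1; pos_x_7 = 8; pos_y_7 = 6; pos_z_7 = 4.5; radius_7 = 0.5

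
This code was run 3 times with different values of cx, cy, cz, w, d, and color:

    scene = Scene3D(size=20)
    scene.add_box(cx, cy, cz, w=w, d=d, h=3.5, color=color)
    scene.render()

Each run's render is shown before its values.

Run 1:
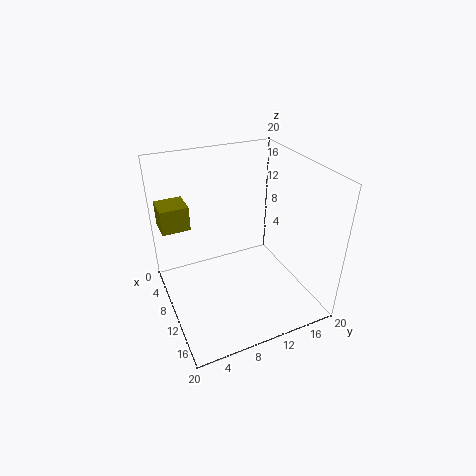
cx = 2, cy = 0.5, cz = 10.5, w = 4, d = 4, color = 'olive'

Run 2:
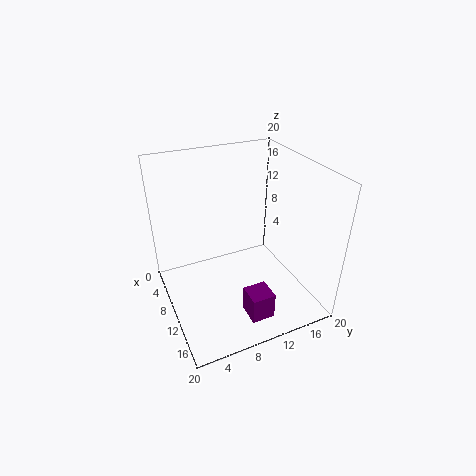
cx = 16, cy = 8, cz = 3, w = 3, d = 3, color = 'purple'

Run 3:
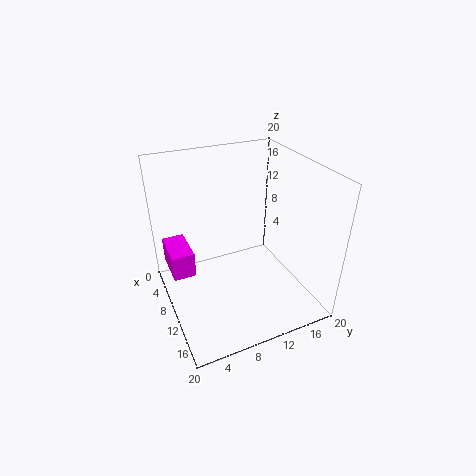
cx = 5, cy = 0.5, cz = 6, w = 5.5, d = 3, color = 'magenta'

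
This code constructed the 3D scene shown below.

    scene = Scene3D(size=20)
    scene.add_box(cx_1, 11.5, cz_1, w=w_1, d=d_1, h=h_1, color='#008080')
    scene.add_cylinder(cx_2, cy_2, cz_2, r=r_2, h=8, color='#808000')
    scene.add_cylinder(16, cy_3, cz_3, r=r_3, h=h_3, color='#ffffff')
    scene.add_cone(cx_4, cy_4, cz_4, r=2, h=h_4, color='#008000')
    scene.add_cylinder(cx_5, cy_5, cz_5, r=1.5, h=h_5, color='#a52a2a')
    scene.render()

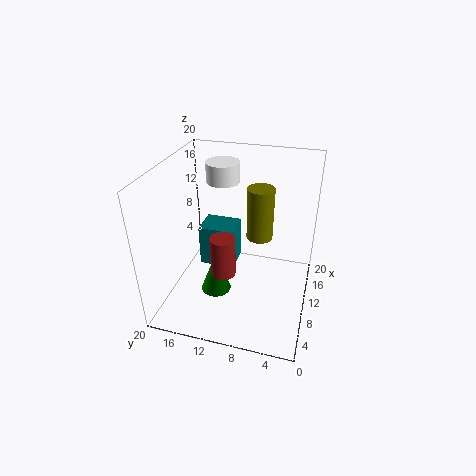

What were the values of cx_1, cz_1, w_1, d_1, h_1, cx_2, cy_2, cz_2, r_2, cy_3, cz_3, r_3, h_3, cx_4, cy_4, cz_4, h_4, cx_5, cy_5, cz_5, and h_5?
cx_1 = 12.5; cz_1 = 2.5; w_1 = 4.5; d_1 = 5.5; h_1 = 6.5; cx_2 = 15; cy_2 = 8; cz_2 = 7.5; r_2 = 2; cy_3 = 14; cz_3 = 15.5; r_3 = 2.5; h_3 = 3; cx_4 = 6; cy_4 = 12; cz_4 = 4; h_4 = 5.5; cx_5 = 3.5; cy_5 = 10; cz_5 = 9; h_5 = 5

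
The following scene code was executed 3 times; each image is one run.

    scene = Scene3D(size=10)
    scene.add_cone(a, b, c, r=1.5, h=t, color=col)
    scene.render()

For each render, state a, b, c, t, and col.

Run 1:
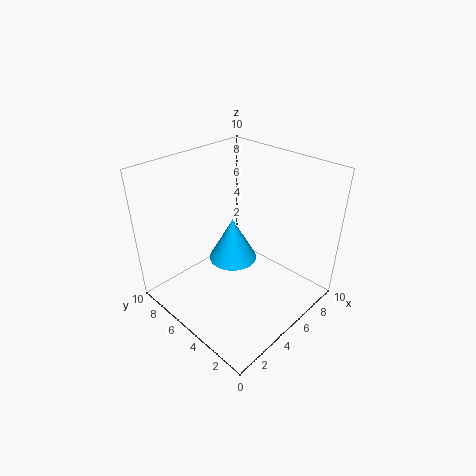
a = 3.5
b = 4
c = 4.75
t = 2.75
col = 'deepskyblue'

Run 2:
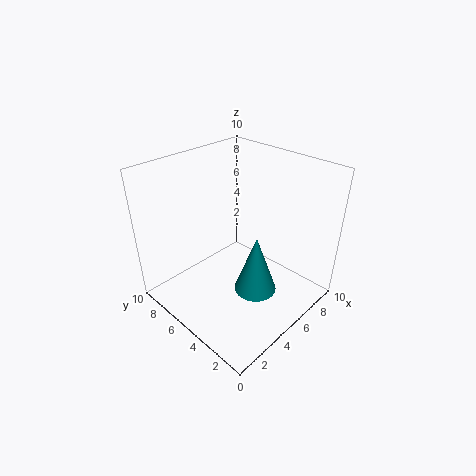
a = 5.25
b = 3.5
c = 1.25
t = 4.25
col = 'teal'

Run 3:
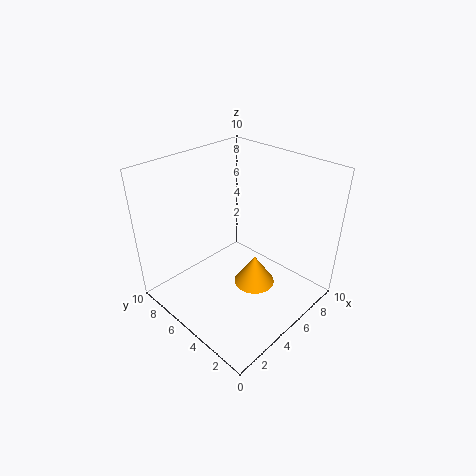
a = 6
b = 4.25
c = 1
t = 2.25
col = 'orange'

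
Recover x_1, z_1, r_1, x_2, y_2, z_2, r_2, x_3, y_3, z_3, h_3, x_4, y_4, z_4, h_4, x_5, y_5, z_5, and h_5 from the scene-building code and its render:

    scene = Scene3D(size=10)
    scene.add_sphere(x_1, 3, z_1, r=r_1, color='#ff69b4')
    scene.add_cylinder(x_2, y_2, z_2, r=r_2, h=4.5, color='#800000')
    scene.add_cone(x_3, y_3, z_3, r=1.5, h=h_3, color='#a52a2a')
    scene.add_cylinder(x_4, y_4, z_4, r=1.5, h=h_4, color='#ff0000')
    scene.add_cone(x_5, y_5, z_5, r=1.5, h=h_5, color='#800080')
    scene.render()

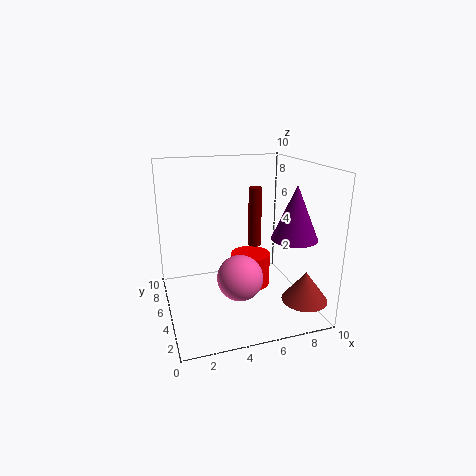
x_1 = 4.5, z_1 = 3, r_1 = 1.5, x_2 = 7, y_2 = 7, z_2 = 3.5, r_2 = 0.5, x_3 = 8.5, y_3 = 1.5, z_3 = 1.5, h_3 = 2, x_4 = 6.5, y_4 = 6.5, z_4 = 0.5, h_4 = 2.5, x_5 = 8, y_5 = 2.5, z_5 = 5.5, h_5 = 3.5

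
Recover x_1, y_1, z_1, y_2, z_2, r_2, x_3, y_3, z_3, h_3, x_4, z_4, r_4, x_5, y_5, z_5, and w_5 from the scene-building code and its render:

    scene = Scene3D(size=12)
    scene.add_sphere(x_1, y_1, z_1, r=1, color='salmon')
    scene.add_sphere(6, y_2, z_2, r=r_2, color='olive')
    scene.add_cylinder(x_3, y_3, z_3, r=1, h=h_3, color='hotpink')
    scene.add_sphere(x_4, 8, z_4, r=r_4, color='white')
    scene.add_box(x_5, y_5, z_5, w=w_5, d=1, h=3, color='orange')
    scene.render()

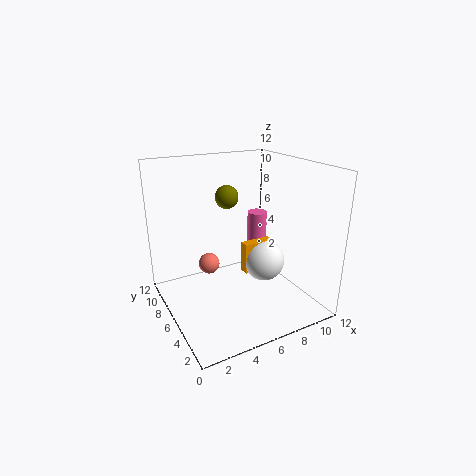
x_1 = 5, y_1 = 10, z_1 = 2, y_2 = 8, z_2 = 9, r_2 = 1, x_3 = 11, y_3 = 11, z_3 = 2, h_3 = 4, x_4 = 10, z_4 = 2, r_4 = 2, x_5 = 8, y_5 = 8, z_5 = 1, w_5 = 3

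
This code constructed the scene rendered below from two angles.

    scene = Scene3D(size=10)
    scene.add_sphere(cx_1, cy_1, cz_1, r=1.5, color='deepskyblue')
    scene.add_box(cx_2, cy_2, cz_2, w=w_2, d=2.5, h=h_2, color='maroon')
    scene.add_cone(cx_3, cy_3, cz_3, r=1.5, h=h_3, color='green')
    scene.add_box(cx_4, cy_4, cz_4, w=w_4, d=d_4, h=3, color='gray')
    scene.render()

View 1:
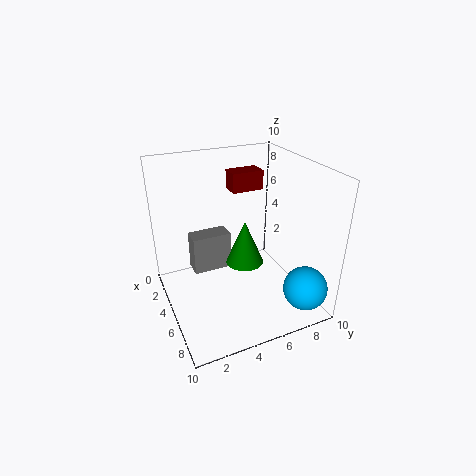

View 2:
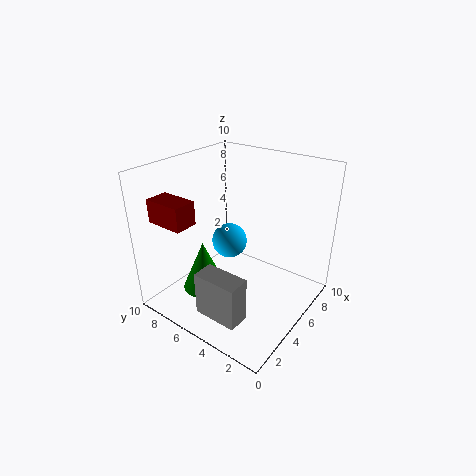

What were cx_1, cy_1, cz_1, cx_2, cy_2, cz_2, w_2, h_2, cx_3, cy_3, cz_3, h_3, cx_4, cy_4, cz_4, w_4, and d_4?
cx_1 = 8.5; cy_1 = 8.5; cz_1 = 2; cx_2 = 0.5; cy_2 = 6; cz_2 = 7; w_2 = 1.5; h_2 = 1.5; cx_3 = 3; cy_3 = 6.5; cz_3 = 1.5; h_3 = 3.5; cx_4 = 1; cy_4 = 2.5; cz_4 = 1; w_4 = 1.5; d_4 = 3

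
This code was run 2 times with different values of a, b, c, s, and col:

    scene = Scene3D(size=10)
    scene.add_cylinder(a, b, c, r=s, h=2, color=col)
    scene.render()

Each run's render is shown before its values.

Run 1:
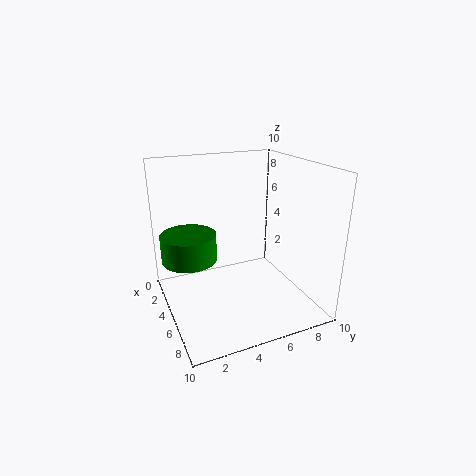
a = 3, b = 2, c = 3, s = 2, col = 'green'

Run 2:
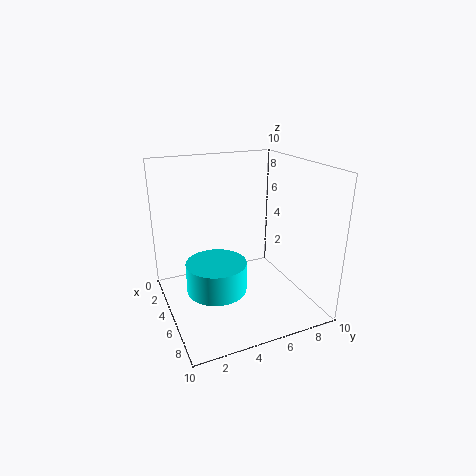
a = 6, b = 3, c = 2, s = 2, col = 'cyan'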